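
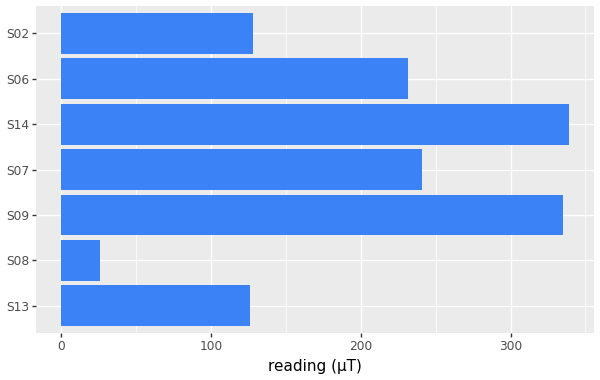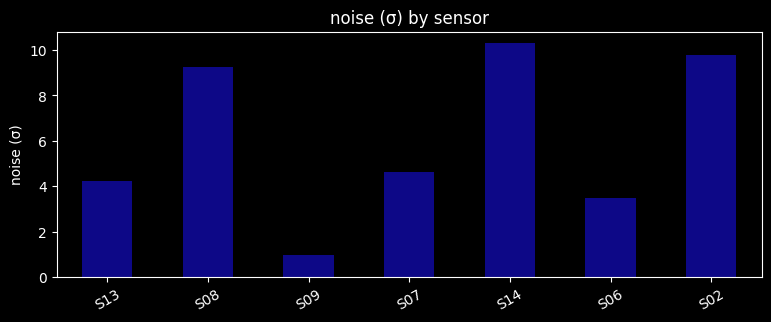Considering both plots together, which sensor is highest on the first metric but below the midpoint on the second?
S09

Chart 2 median noise (σ) ≈ 5; below-median sensors: S13, S09, S06. Among those, S09 has the highest reading (µT) (≈ 350).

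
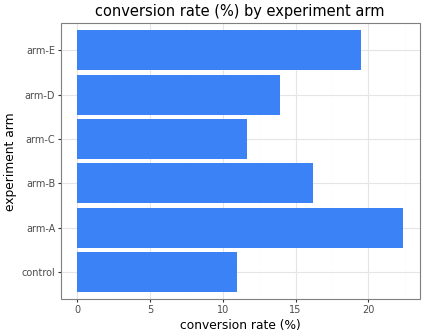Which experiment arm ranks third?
arm-B

Top 4: arm-A ≈ 22, arm-E ≈ 20, arm-B ≈ 16, arm-D ≈ 14.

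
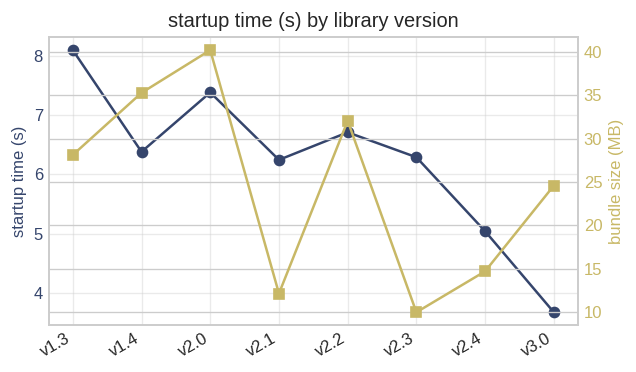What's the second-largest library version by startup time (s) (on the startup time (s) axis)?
Top 3 (on the startup time (s) axis): v1.3 ≈ 8.0, v2.0 ≈ 7.5, v2.2 ≈ 6.5.

v2.0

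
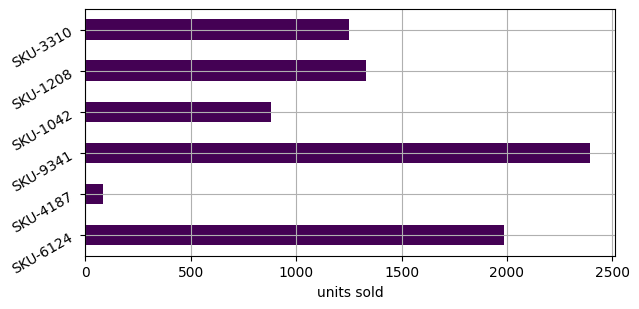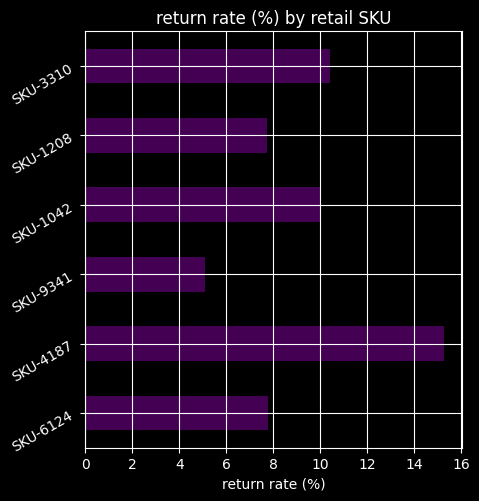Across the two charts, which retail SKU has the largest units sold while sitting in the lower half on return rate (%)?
SKU-9341

Chart 2 median return rate (%) ≈ 8; below-median retail SKUs: SKU-6124, SKU-9341, SKU-1208. Among those, SKU-9341 has the highest units sold (≈ 2500).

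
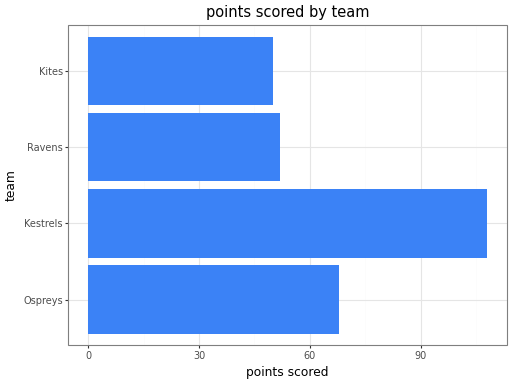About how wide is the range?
≈ 60

Max Kestrels ≈ 110, min Kites ≈ 50; range ≈ 60.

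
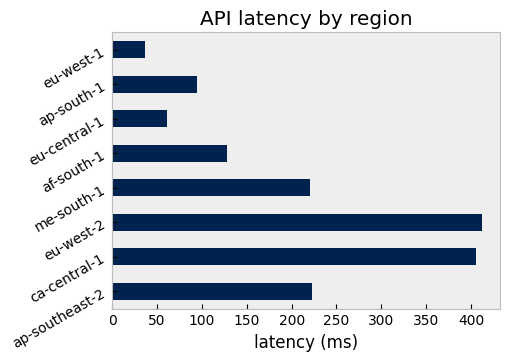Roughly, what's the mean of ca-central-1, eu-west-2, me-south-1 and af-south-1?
≈ 288

(400 + 400 + 200 + 150) / 4 ≈ 288.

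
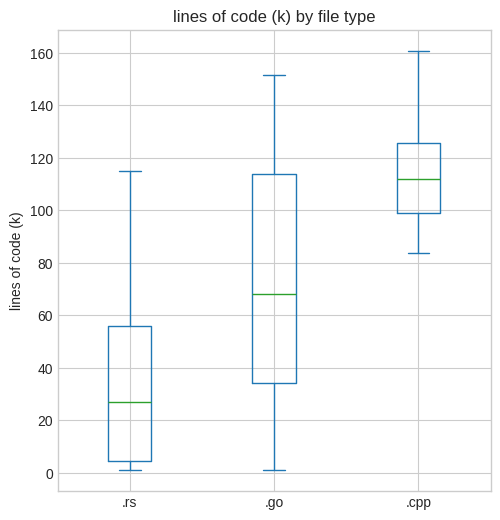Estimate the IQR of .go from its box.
Q3 ≈ 110, Q1 ≈ 30; IQR ≈ 80.

≈ 80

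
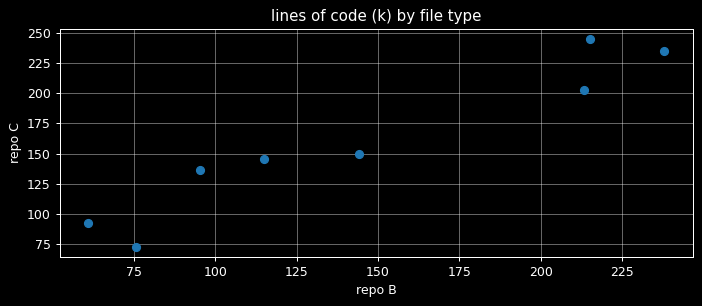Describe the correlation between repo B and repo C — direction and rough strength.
Points are positively correlated; strong (|r| ≈ 1.0).

positive, strong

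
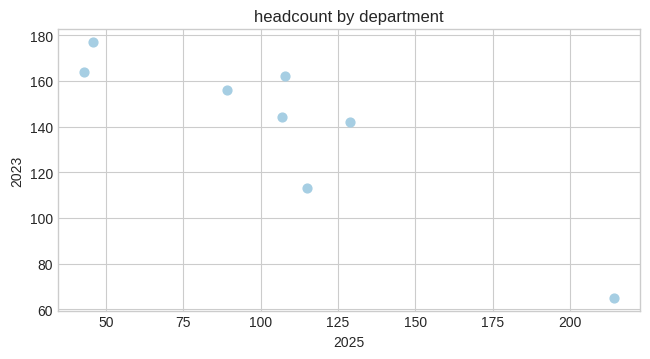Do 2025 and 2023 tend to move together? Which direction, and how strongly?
Points are negatively correlated; strong (|r| ≈ 0.9).

negative, strong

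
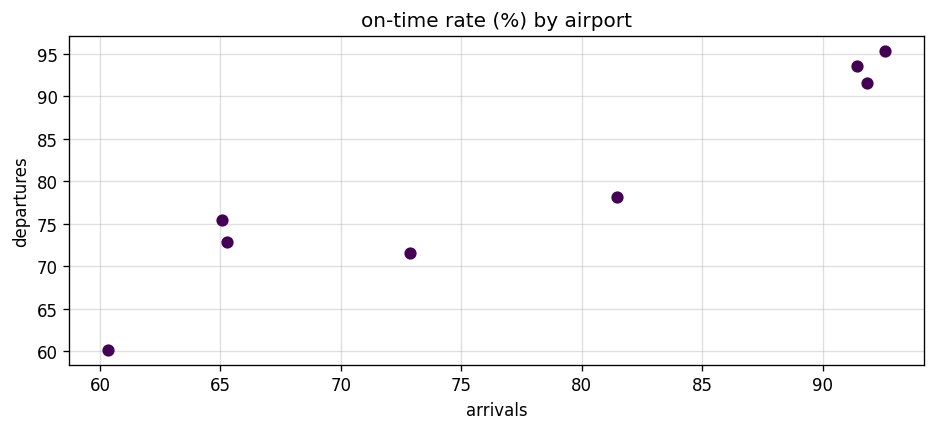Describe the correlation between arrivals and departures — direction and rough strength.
positive, strong

Points are positively correlated; strong (|r| ≈ 0.9).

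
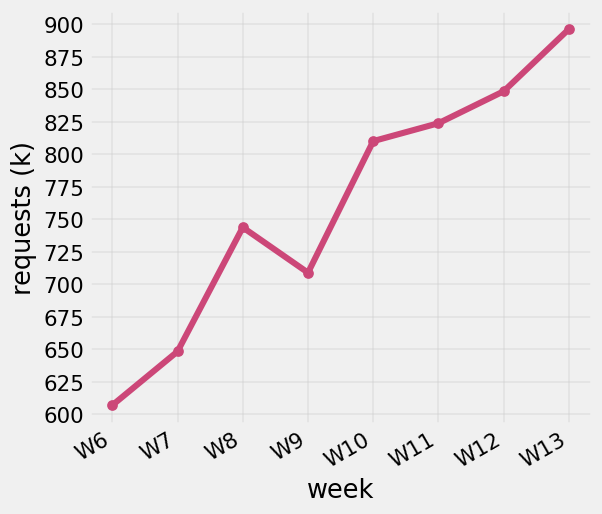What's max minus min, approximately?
Max W13 ≈ 900, min W6 ≈ 600; range ≈ 300.

≈ 300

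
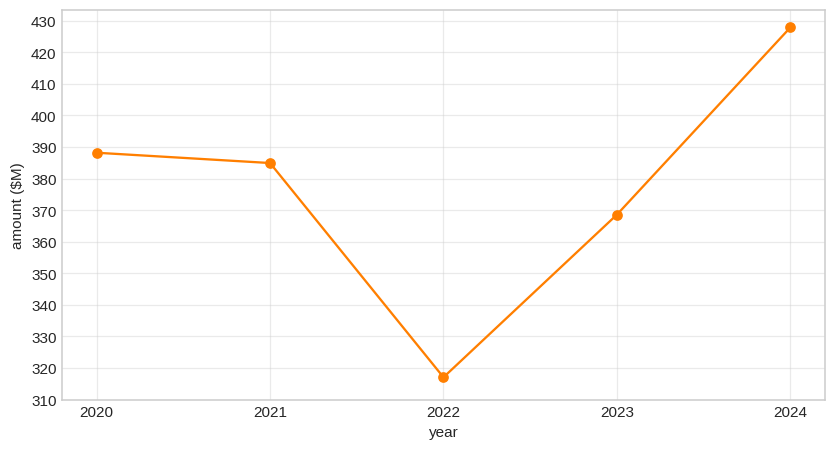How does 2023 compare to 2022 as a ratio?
≈ 1.16×

2023 ≈ 370, 2022 ≈ 320; 370/320 ≈ 1.16.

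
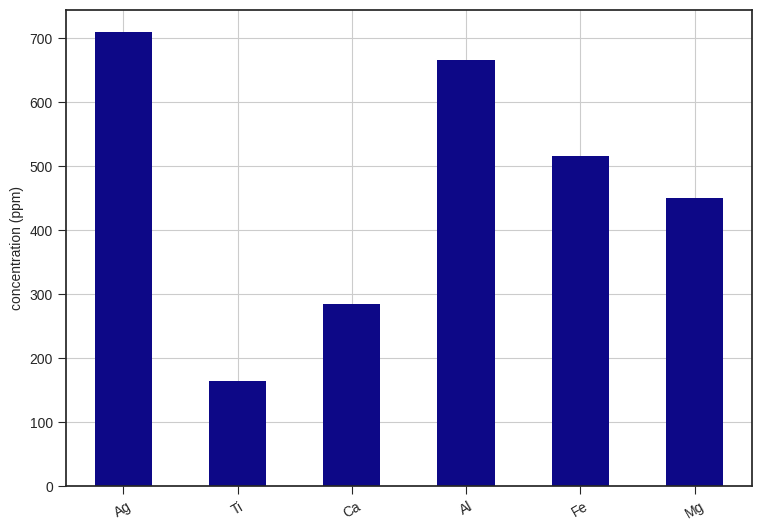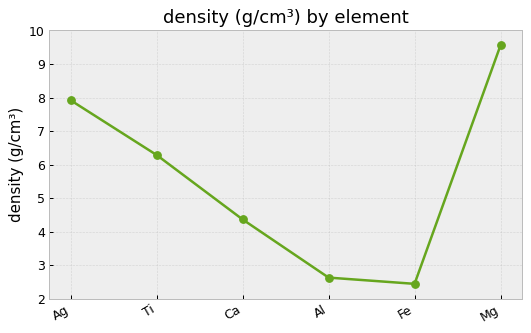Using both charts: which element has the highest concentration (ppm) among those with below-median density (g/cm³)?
Chart 2 median density (g/cm³) ≈ 5; below-median elements: Ca, Al, Fe. Among those, Al has the highest concentration (ppm) (≈ 700).

Al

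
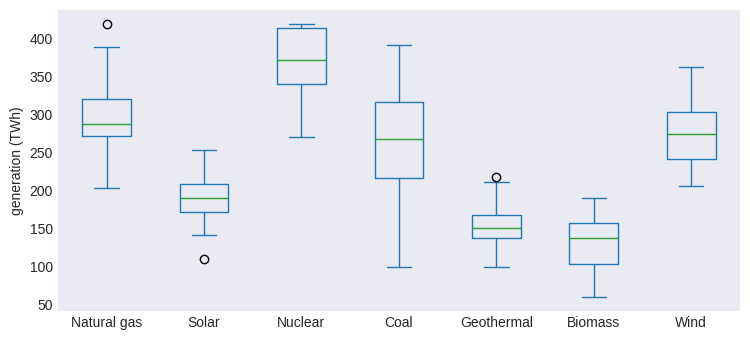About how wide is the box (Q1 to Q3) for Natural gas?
Q3 ≈ 325, Q1 ≈ 275; IQR ≈ 50.

≈ 50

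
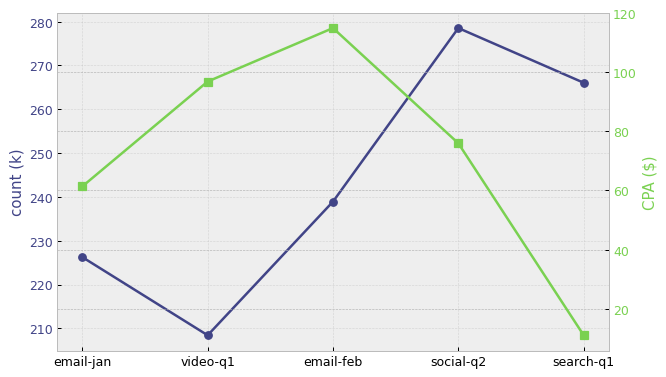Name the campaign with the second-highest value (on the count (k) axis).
Top 3 (on the count (k) axis): social-q2 ≈ 280, search-q1 ≈ 270, email-feb ≈ 240.

search-q1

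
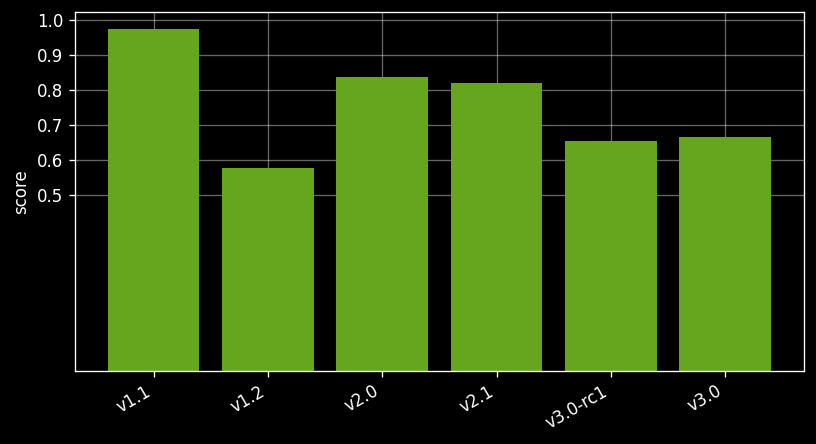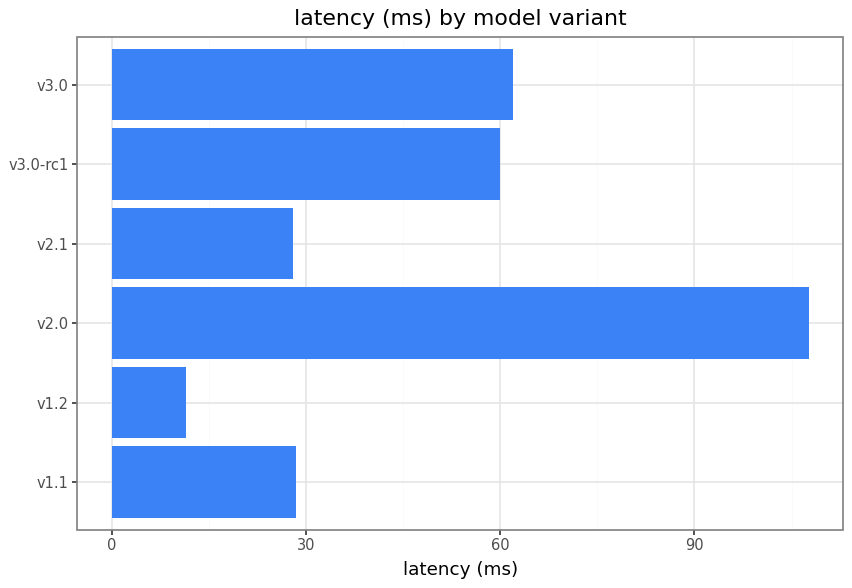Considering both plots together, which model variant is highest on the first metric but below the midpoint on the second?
Chart 2 median latency (ms) ≈ 40; below-median model variants: v1.1, v1.2, v2.1. Among those, v1.1 has the highest score (≈ 1).

v1.1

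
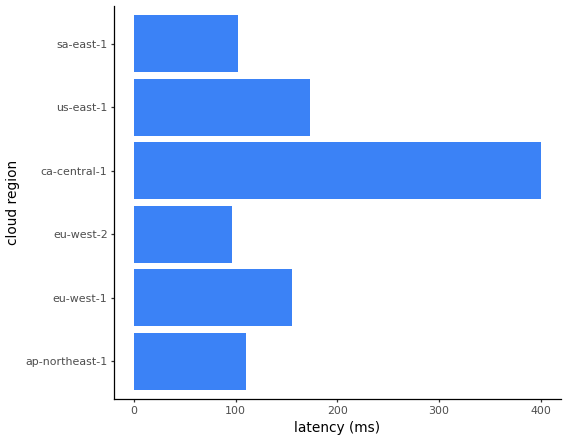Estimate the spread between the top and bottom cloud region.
Max ca-central-1 ≈ 400, min eu-west-2 ≈ 100; range ≈ 300.

≈ 300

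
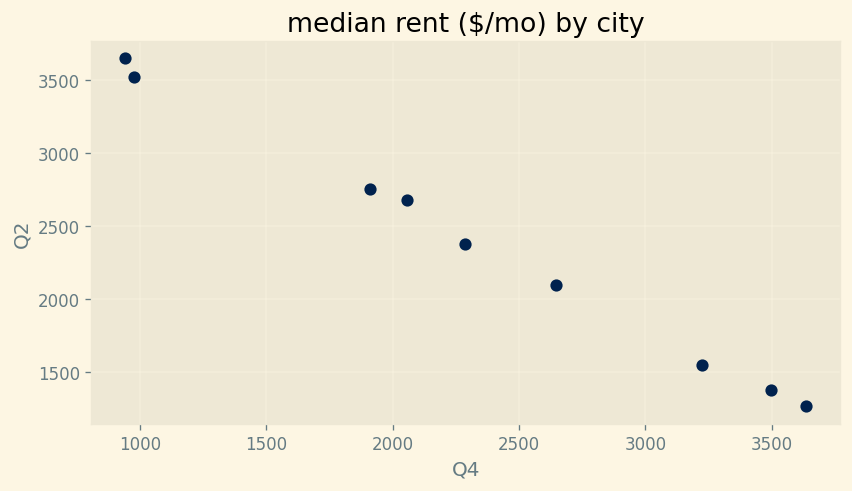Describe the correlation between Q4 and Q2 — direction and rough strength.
Points are negatively correlated; strong (|r| ≈ 1.0).

negative, strong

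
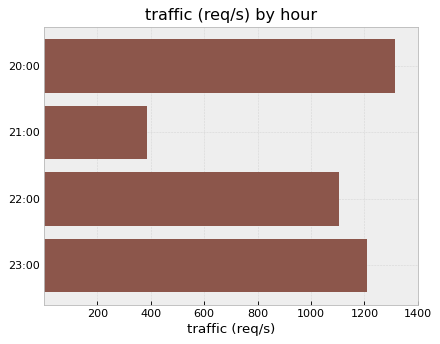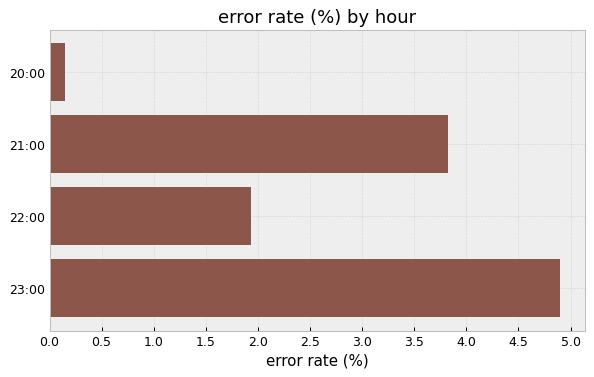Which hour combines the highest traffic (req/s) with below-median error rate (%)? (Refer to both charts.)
Chart 2 median error rate (%) ≈ 3; below-median hours: 20:00, 22:00. Among those, 20:00 has the highest traffic (req/s) (≈ 1400).

20:00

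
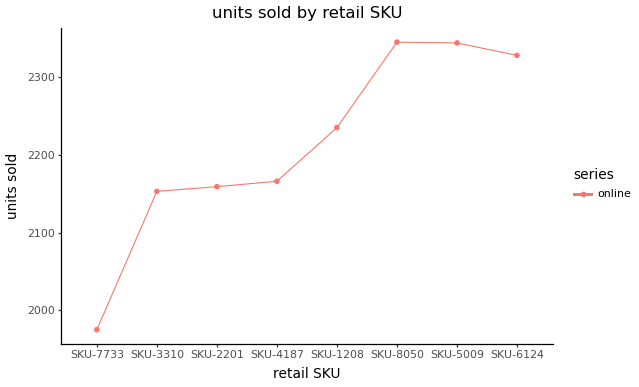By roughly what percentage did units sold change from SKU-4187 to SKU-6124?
SKU-4187 ≈ 2150, SKU-6124 ≈ 2350; (2350 − 2150) / 2150 ≈ +9.3%.

≈ +9.3%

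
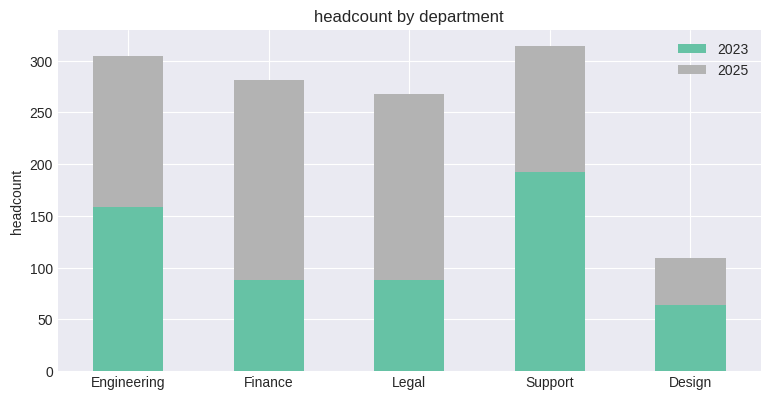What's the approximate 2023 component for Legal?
≈ 100

2023 top ≈ 100, bottom ≈ 0; segment ≈ 100.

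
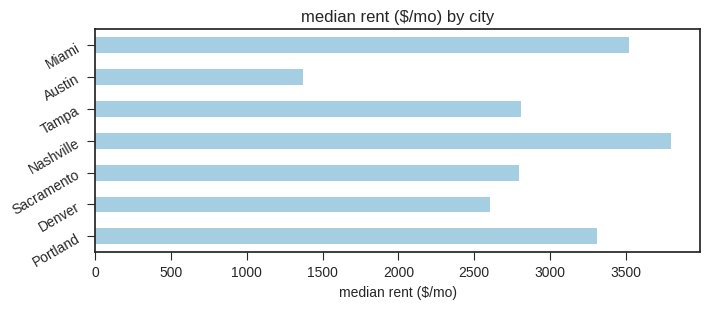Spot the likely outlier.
Austin

Austin ≈ 1500; the rest sit between ≈ 2500 and ≈ 4000.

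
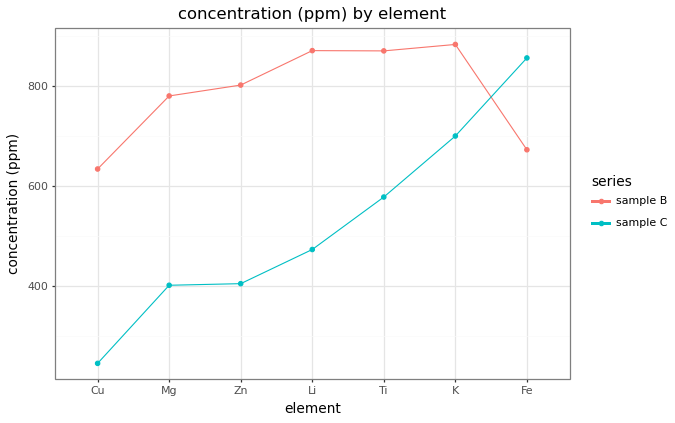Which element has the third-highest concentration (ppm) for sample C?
Ti

Top 4 for sample C: Fe ≈ 900, K ≈ 700, Ti ≈ 600, Li ≈ 500.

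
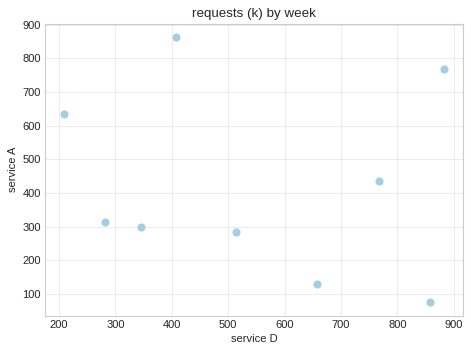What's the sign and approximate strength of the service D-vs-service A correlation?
no clear correlation

Points are roughly uncorrelated; weak (|r| ≈ 0.2).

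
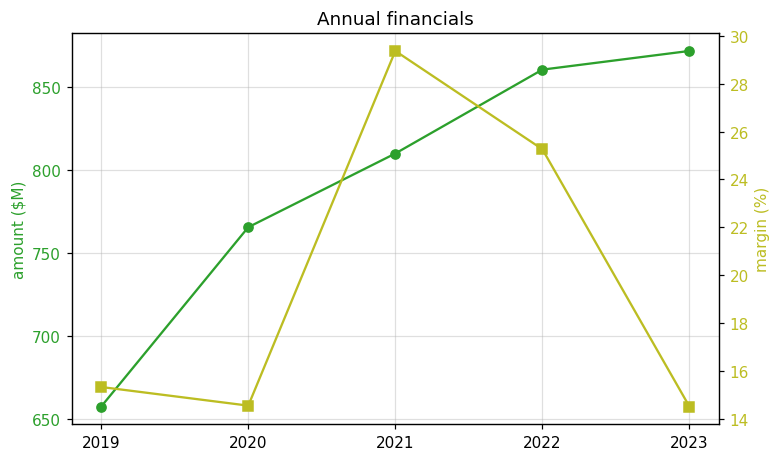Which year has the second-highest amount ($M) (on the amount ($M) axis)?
Top 3 (on the amount ($M) axis): 2023 ≈ 880, 2022 ≈ 860, 2021 ≈ 820.

2022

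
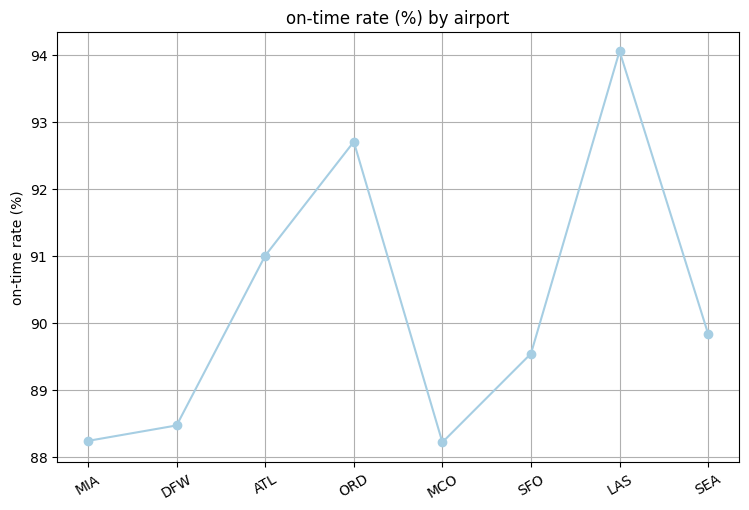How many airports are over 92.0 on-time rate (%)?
2

Above 92.0: ORD, LAS.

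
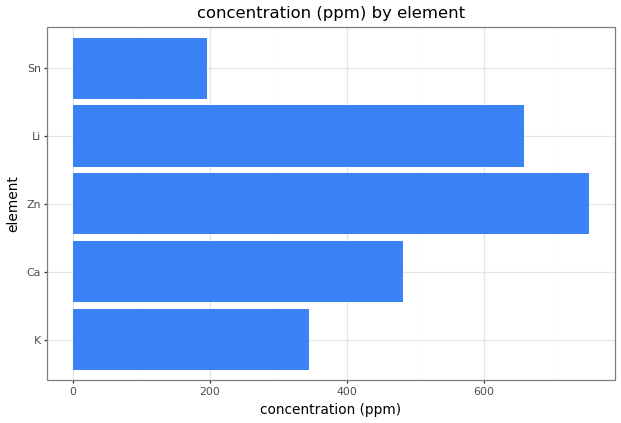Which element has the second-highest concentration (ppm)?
Li

Top 3: Zn ≈ 800, Li ≈ 700, Ca ≈ 500.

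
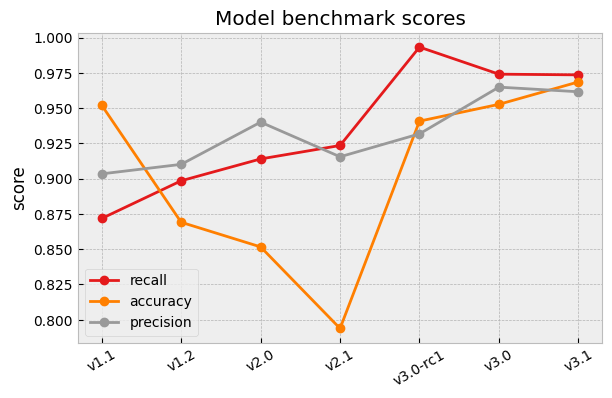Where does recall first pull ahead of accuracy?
v1.1: recall ≈ 0.88 vs accuracy ≈ 0.96 (not yet); v1.2: recall ≈ 0.90 vs accuracy ≈ 0.86 (first crossover).

v1.2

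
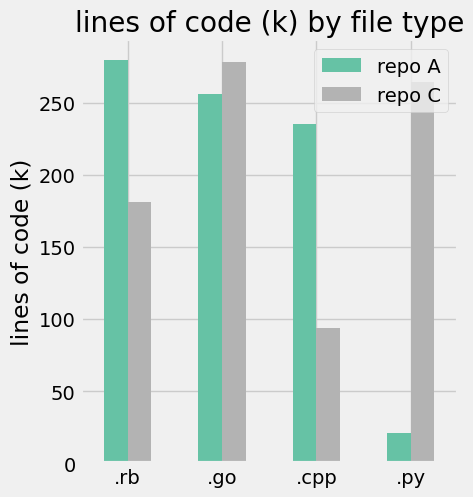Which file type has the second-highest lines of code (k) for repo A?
.go

Top 3 for repo A: .rb ≈ 275, .go ≈ 250, .cpp ≈ 225.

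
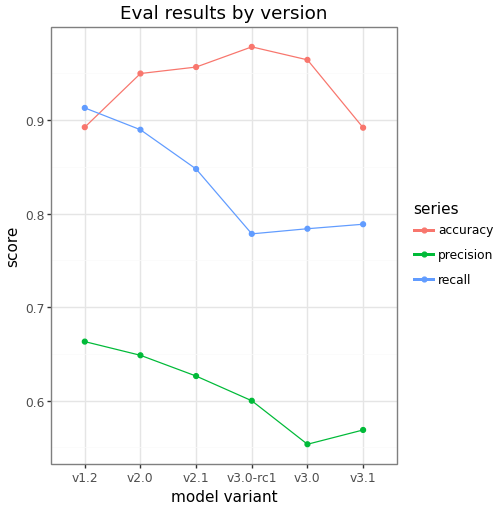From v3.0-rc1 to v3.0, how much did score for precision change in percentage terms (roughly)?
v3.0-rc1 ≈ 0.60, v3.0 ≈ 0.55; (0.55 − 0.60) / 0.60 ≈ -8.3%.

≈ -8.3%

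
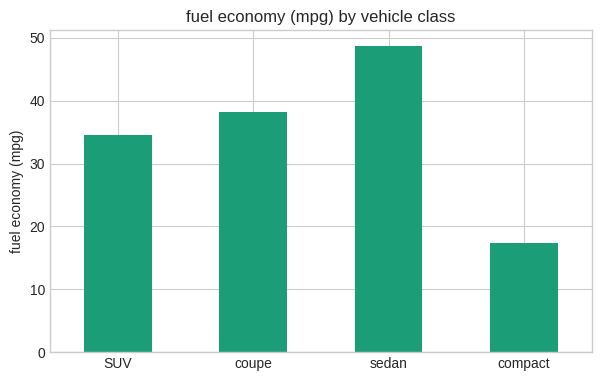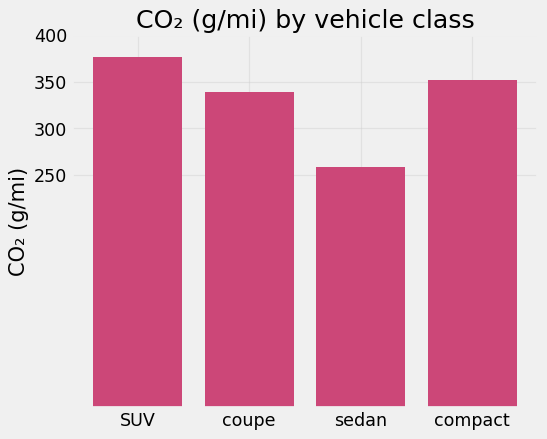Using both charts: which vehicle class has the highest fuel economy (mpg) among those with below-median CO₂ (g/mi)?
sedan

Chart 2 median CO₂ (g/mi) ≈ 350; below-median vehicle classes: coupe, sedan. Among those, sedan has the highest fuel economy (mpg) (≈ 50).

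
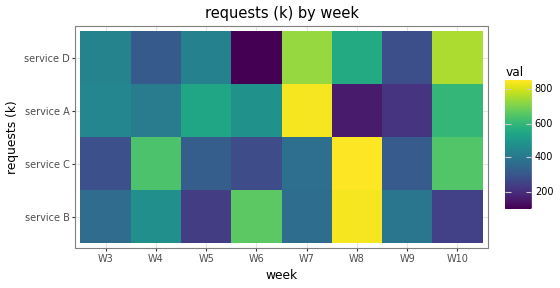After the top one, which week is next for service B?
Top 3 for service B: W8 ≈ 800, W6 ≈ 700, W4 ≈ 500.

W6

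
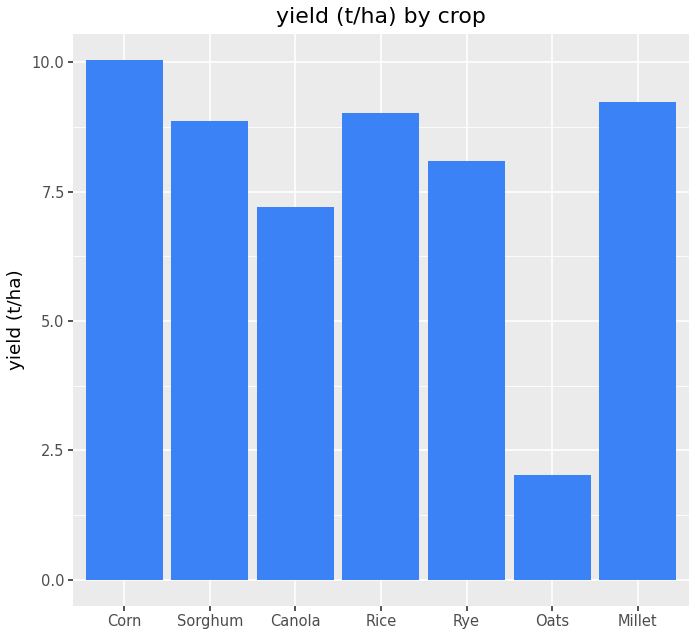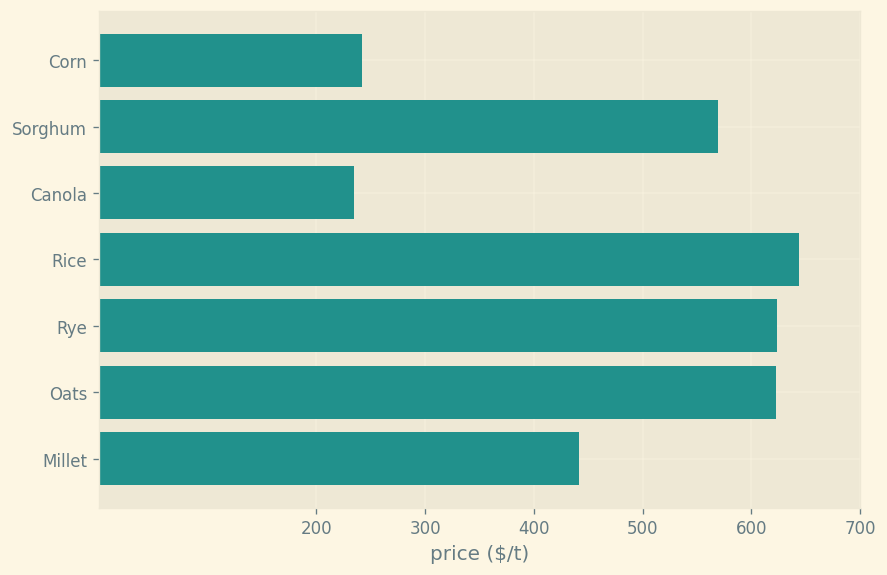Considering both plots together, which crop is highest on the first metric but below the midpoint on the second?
Corn

Chart 2 median price ($/t) ≈ 600; below-median crops: Corn, Canola, Millet. Among those, Corn has the highest yield (t/ha) (≈ 10).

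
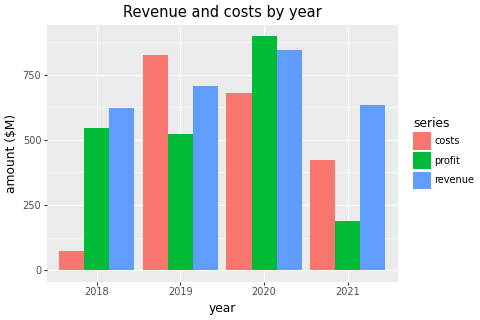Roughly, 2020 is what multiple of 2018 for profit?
≈ 1.8×

2020 ≈ 900, 2018 ≈ 500; 900/500 ≈ 1.8.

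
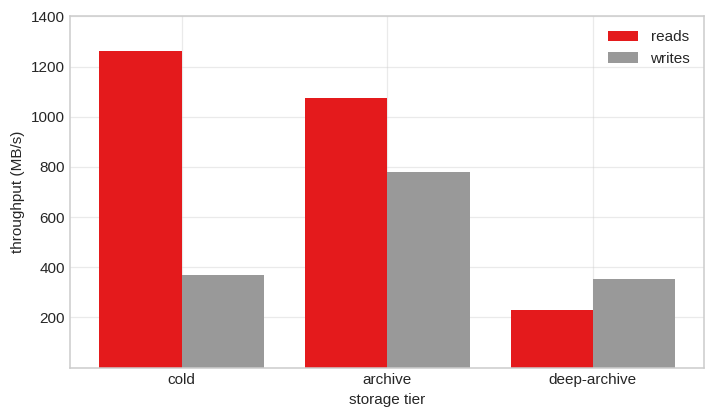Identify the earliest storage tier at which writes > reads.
archive: writes ≈ 800 vs reads ≈ 1000 (not yet); deep-archive: writes ≈ 400 vs reads ≈ 200 (first crossover).

deep-archive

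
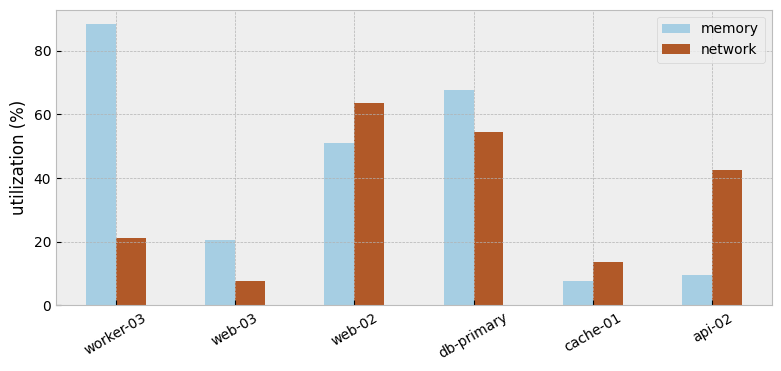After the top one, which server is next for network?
db-primary

Top 3 for network: web-02 ≈ 60, db-primary ≈ 50, api-02 ≈ 40.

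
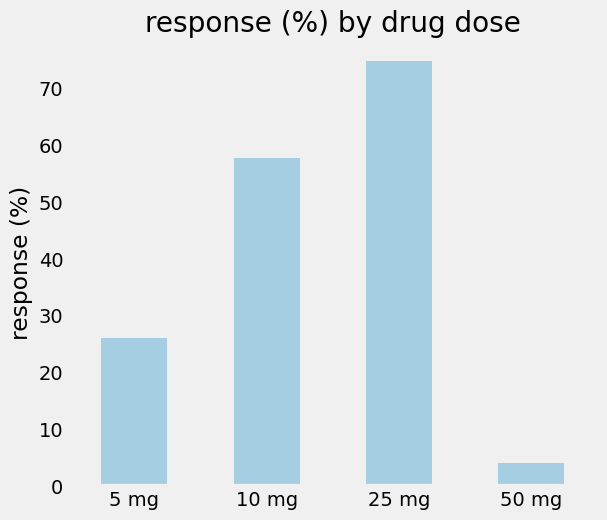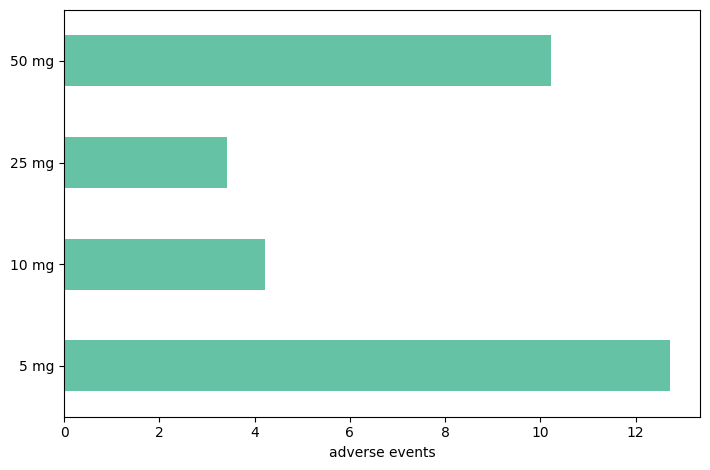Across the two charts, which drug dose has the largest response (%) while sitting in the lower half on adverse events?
Chart 2 median adverse events ≈ 8; below-median drug doses: 10 mg, 25 mg. Among those, 25 mg has the highest response (%) (≈ 70).

25 mg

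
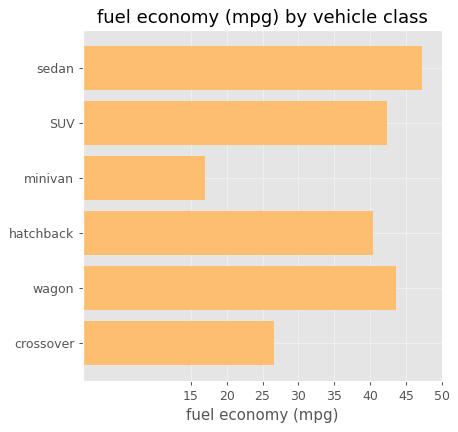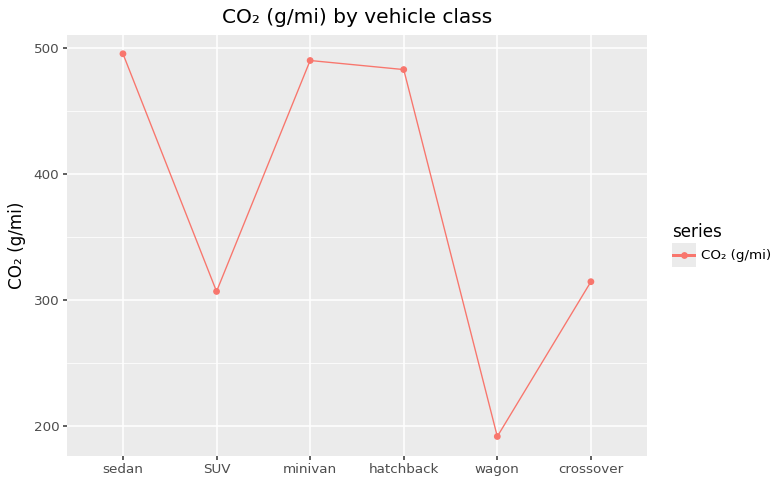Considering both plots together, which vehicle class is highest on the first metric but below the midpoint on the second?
Chart 2 median CO₂ (g/mi) ≈ 400; below-median vehicle classes: SUV, wagon, crossover. Among those, wagon has the highest fuel economy (mpg) (≈ 45).

wagon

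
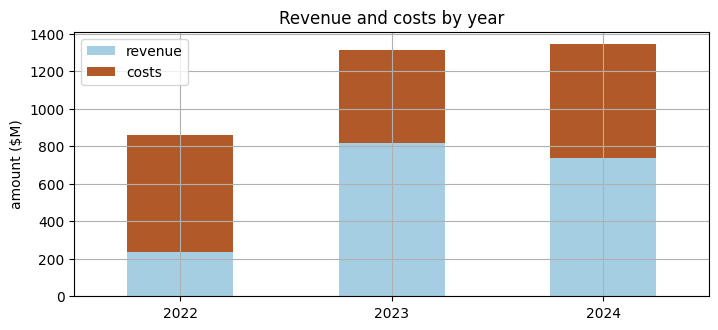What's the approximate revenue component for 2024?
≈ 800

revenue top ≈ 800, bottom ≈ 0; segment ≈ 800.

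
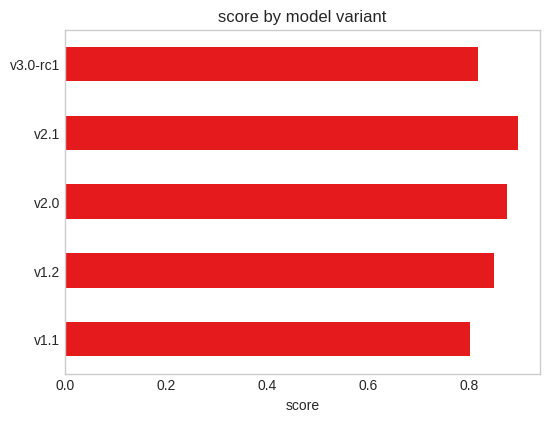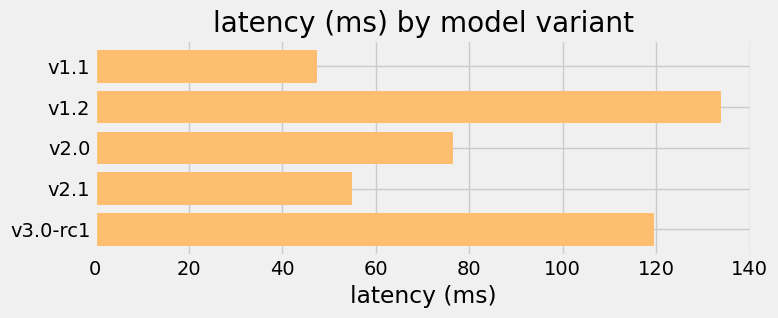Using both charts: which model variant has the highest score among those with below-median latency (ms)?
Chart 2 median latency (ms) ≈ 80; below-median model variants: v1.1, v2.1. Among those, v2.1 has the highest score (≈ 0.9).

v2.1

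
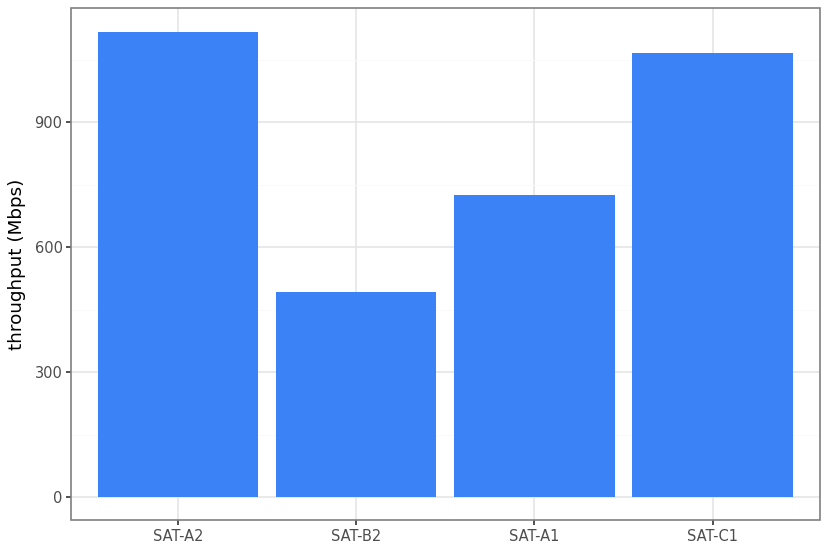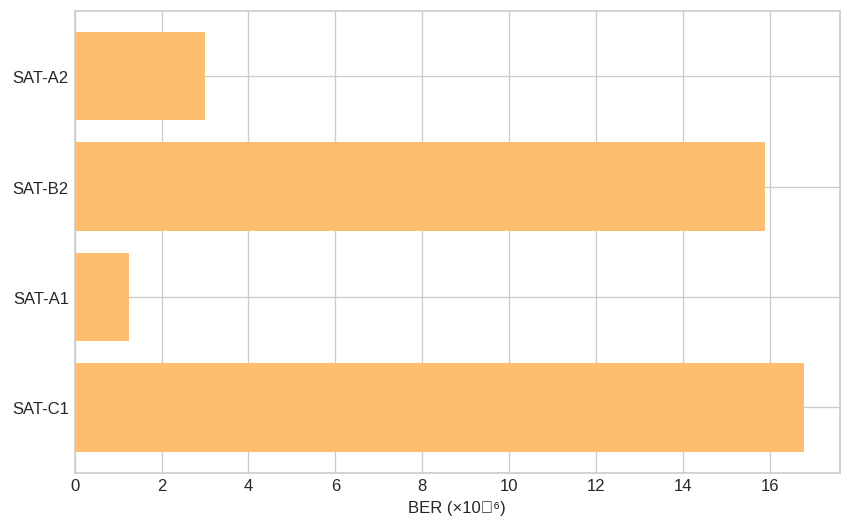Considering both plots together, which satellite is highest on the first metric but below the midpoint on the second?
Chart 2 median BER (×10⁻⁶) ≈ 10; below-median satellites: SAT-A2, SAT-A1. Among those, SAT-A2 has the highest throughput (Mbps) (≈ 1200).

SAT-A2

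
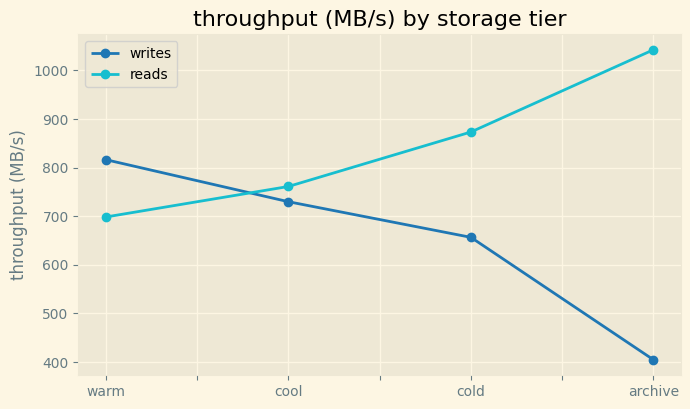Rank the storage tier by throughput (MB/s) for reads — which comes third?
Top 4 for reads: archive ≈ 1000, cold ≈ 900, cool ≈ 800, warm ≈ 700.

cool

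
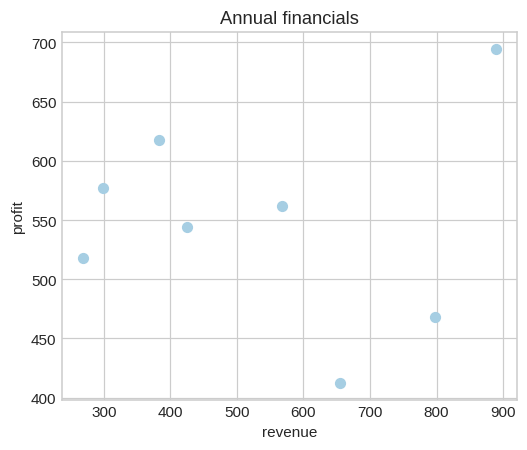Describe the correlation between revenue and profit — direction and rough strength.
no clear correlation

Points are roughly uncorrelated; weak (|r| ≈ 0.0).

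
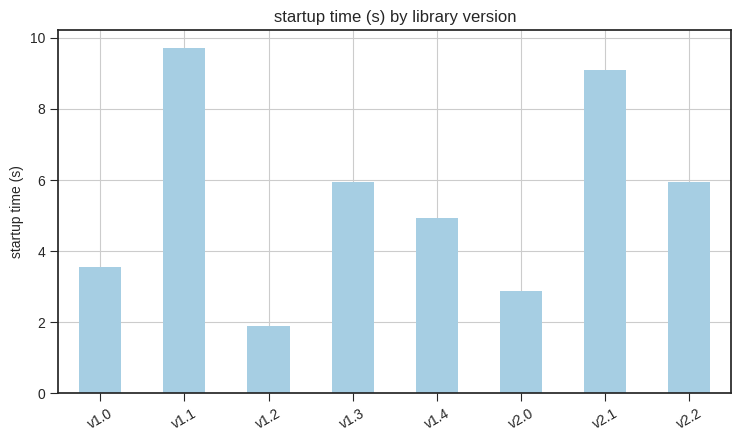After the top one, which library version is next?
v2.1

Top 3: v1.1 ≈ 10, v2.1 ≈ 9, v2.2 ≈ 6.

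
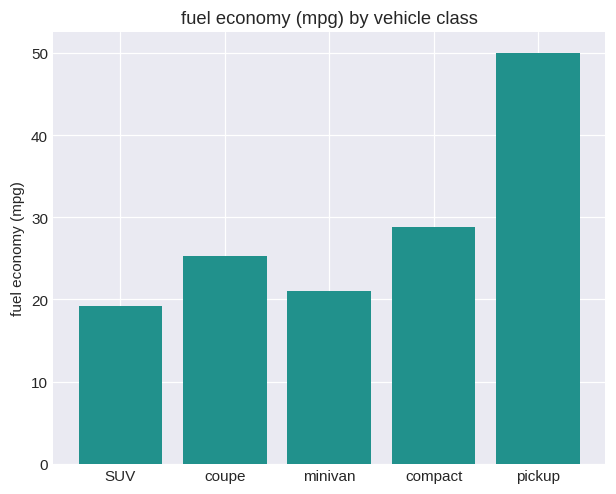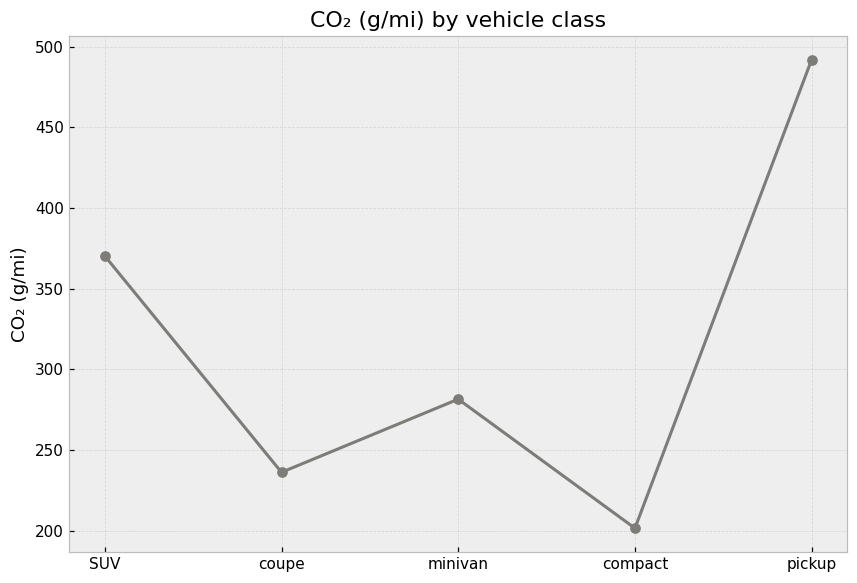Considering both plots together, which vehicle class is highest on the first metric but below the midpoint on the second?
compact

Chart 2 median CO₂ (g/mi) ≈ 300; below-median vehicle classes: coupe, compact. Among those, compact has the highest fuel economy (mpg) (≈ 30).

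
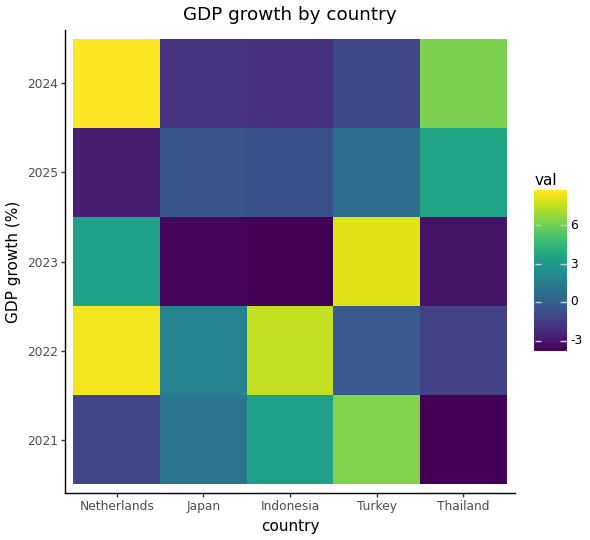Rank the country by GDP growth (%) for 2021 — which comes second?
Top 3 for 2021: Turkey ≈ 6, Indonesia ≈ 4, Japan ≈ 2.

Indonesia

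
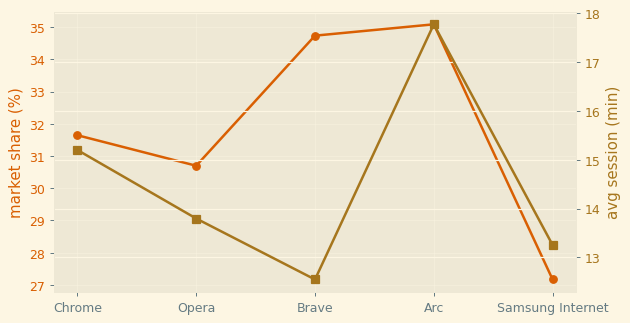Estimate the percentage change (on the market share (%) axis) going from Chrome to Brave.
Chrome ≈ 32, Brave ≈ 35; (35 − 32) / 32 ≈ +9.4%.

≈ +9.4%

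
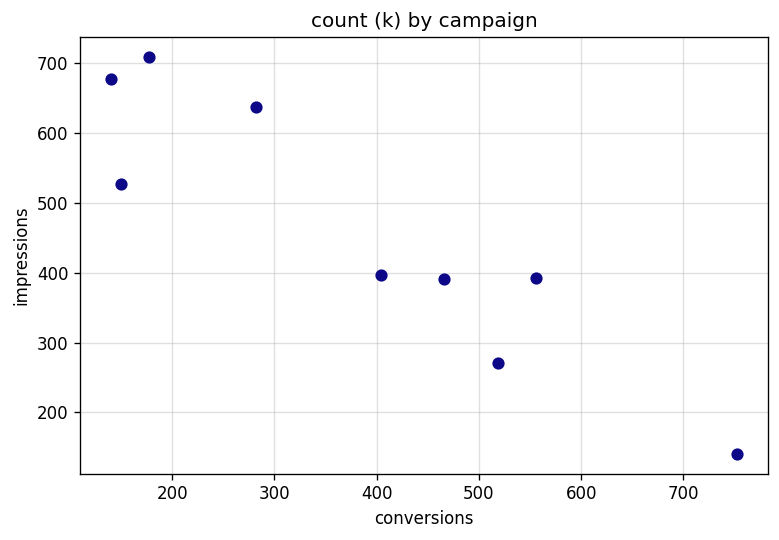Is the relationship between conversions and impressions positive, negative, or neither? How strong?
negative, strong

Points are negatively correlated; strong (|r| ≈ 0.9).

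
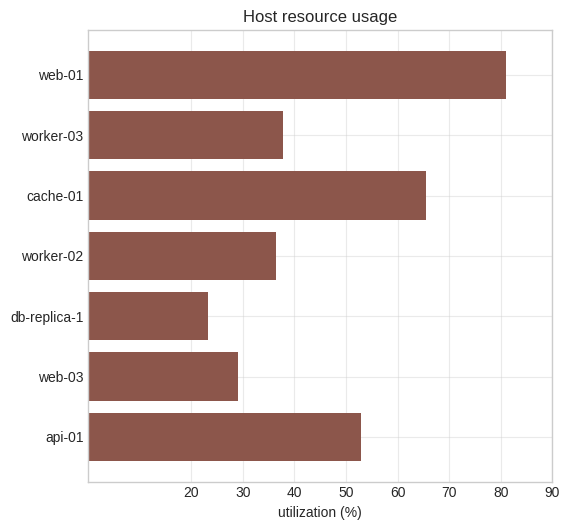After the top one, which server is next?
cache-01

Top 3: web-01 ≈ 80, cache-01 ≈ 70, api-01 ≈ 50.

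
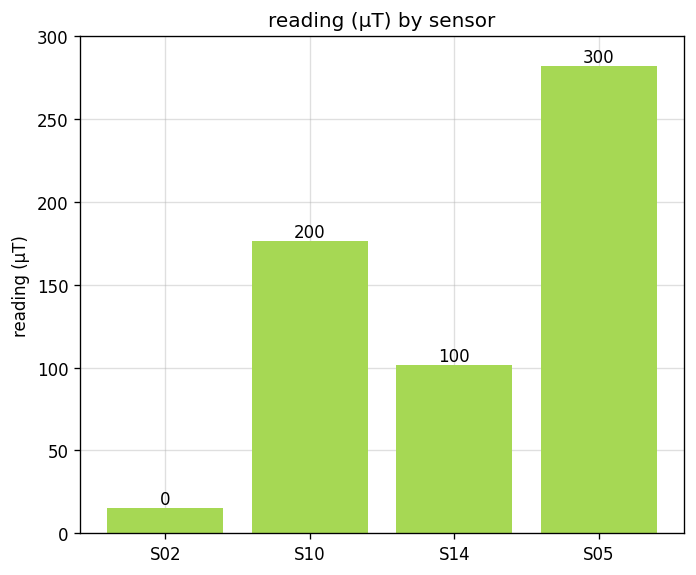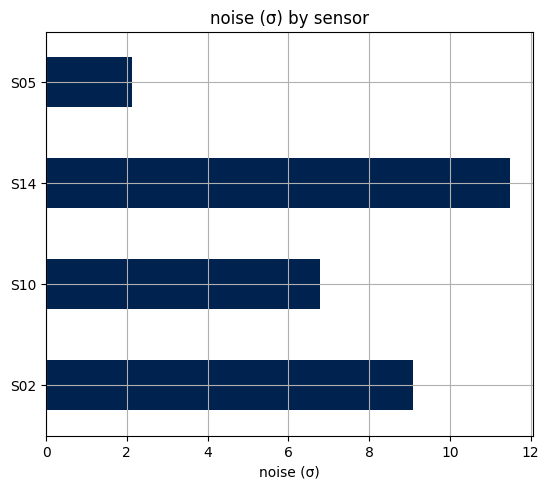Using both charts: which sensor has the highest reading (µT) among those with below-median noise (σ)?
Chart 2 median noise (σ) ≈ 8; below-median sensors: S10, S05. Among those, S05 has the highest reading (µT) (≈ 300).

S05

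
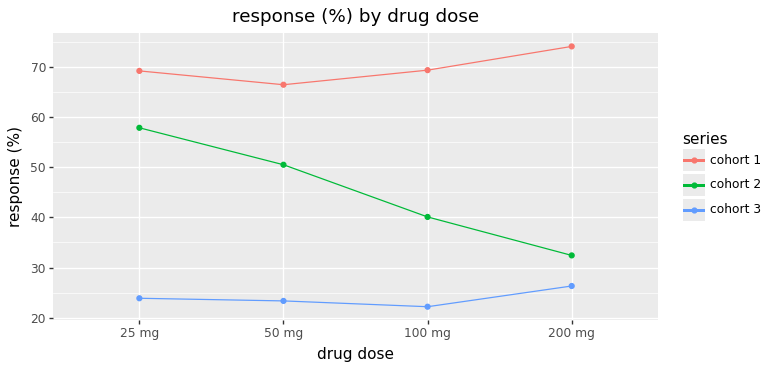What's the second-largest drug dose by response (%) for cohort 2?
50 mg

Top 3 for cohort 2: 25 mg ≈ 60, 50 mg ≈ 50, 100 mg ≈ 40.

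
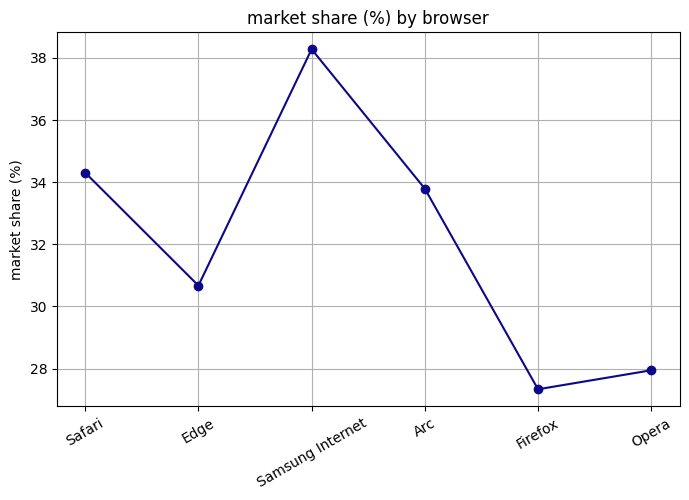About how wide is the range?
Max Samsung Internet ≈ 38, min Firefox ≈ 27; range ≈ 11.

≈ 11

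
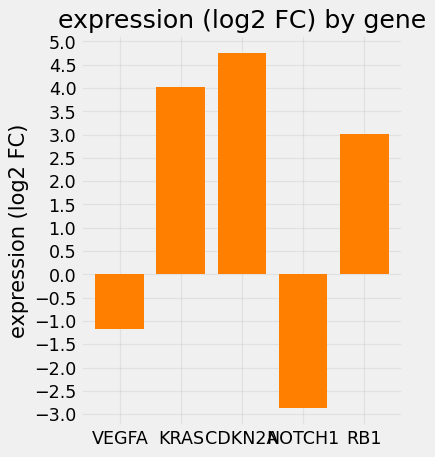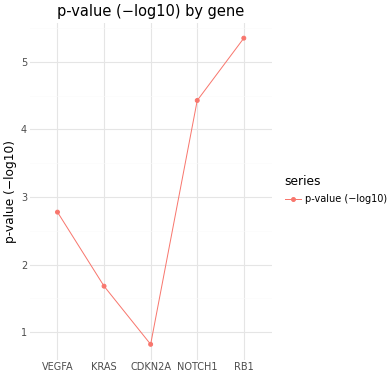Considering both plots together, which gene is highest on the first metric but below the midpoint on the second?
CDKN2A

Chart 2 median p-value (−log10) ≈ 3; below-median genes: KRAS, CDKN2A. Among those, CDKN2A has the highest expression (log2 FC) (≈ 5).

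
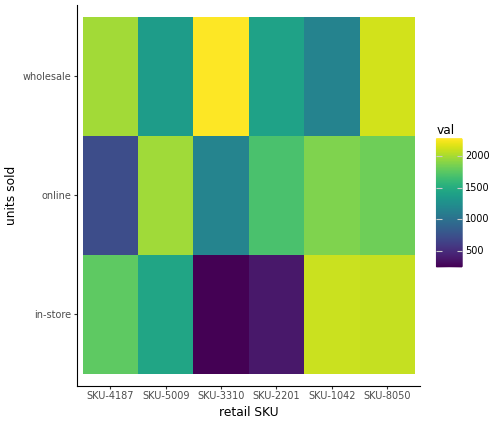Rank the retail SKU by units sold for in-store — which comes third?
Top 4 for in-store: SKU-1042 ≈ 2200, SKU-8050 ≈ 2000, SKU-4187 ≈ 1800, SKU-5009 ≈ 1400.

SKU-4187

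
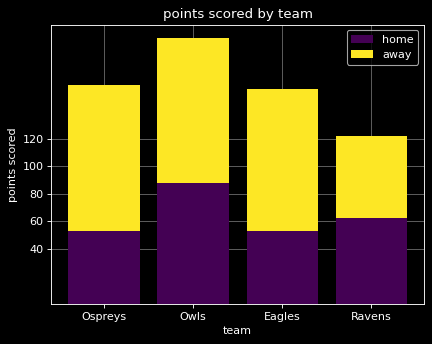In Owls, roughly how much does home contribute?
≈ 80

home top ≈ 80, bottom ≈ 0; segment ≈ 80.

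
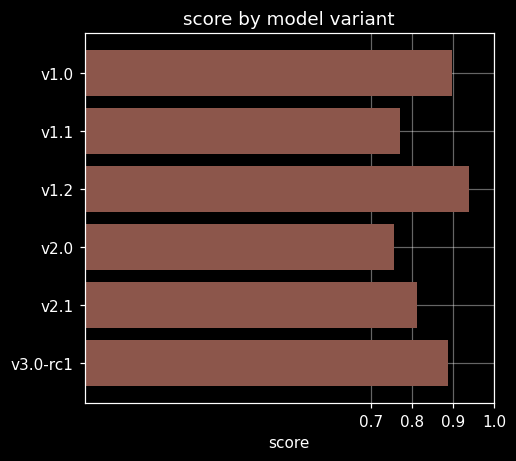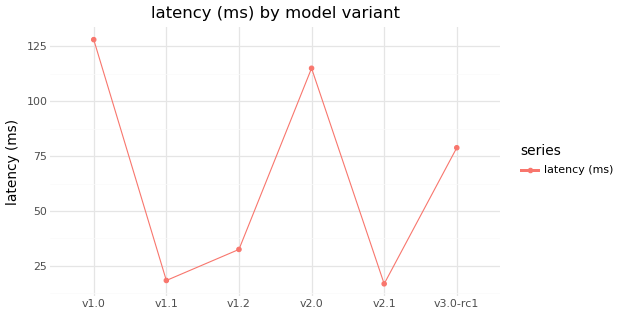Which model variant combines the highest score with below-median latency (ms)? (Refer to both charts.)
v1.2

Chart 2 median latency (ms) ≈ 60; below-median model variants: v1.1, v1.2, v2.1. Among those, v1.2 has the highest score (≈ 0.9).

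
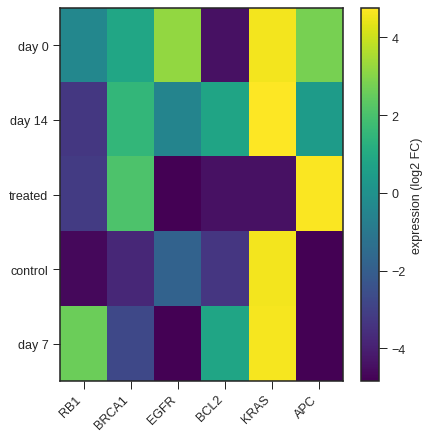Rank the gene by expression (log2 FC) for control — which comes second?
Top 3 for control: KRAS ≈ 5, EGFR ≈ -2, BCL2 ≈ -3.

EGFR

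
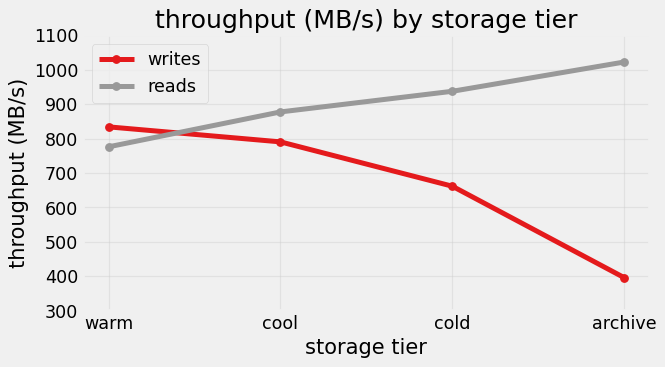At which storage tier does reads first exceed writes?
cool

warm: reads ≈ 800 vs writes ≈ 800 (not yet); cool: reads ≈ 900 vs writes ≈ 800 (first crossover).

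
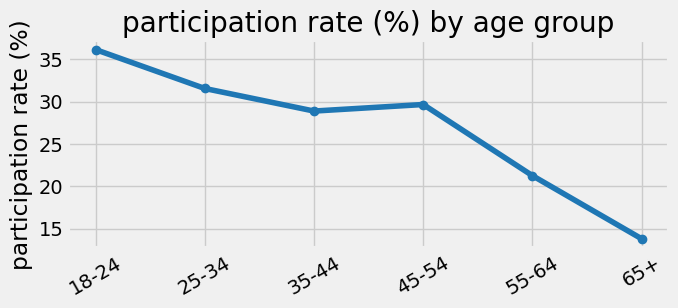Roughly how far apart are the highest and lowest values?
≈ 22

Max 18-24 ≈ 36, min 65+ ≈ 14; range ≈ 22.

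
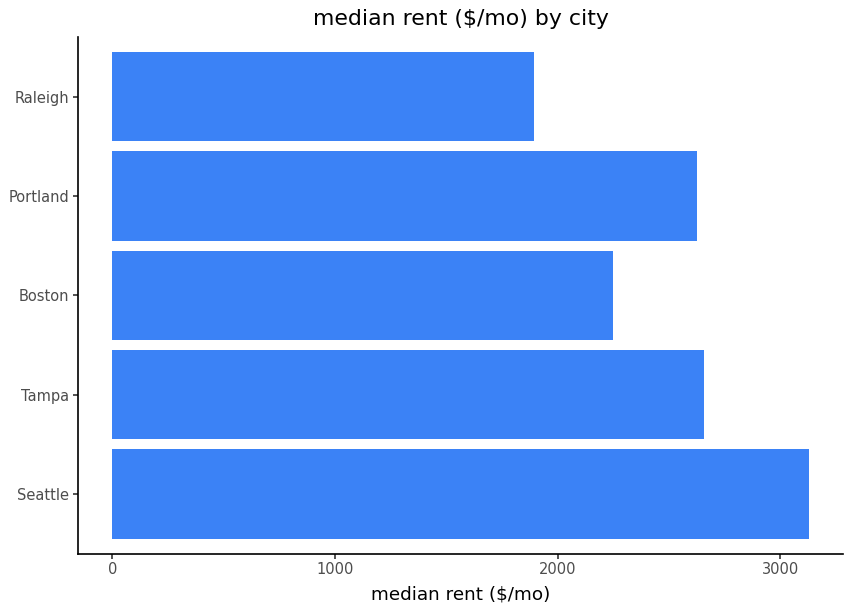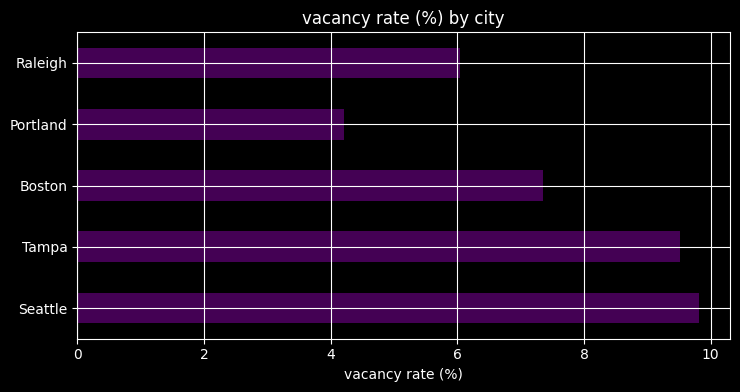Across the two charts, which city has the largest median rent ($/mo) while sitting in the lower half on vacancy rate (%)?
Chart 2 median vacancy rate (%) ≈ 7; below-median cities: Portland, Raleigh. Among those, Portland has the highest median rent ($/mo) (≈ 2500).

Portland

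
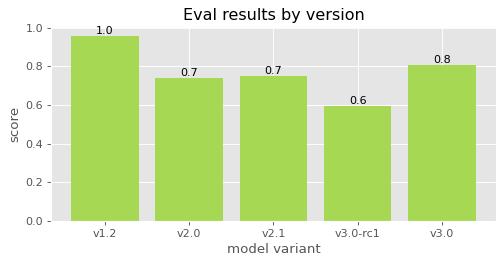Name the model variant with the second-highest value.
Top 3: v1.2 ≈ 1.0, v3.0 ≈ 0.8, v2.1 ≈ 0.7.

v3.0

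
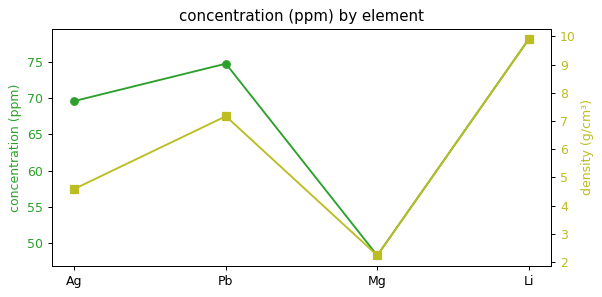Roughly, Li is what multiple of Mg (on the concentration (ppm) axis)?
Li ≈ 80, Mg ≈ 50; 80/50 ≈ 1.6.

≈ 1.6×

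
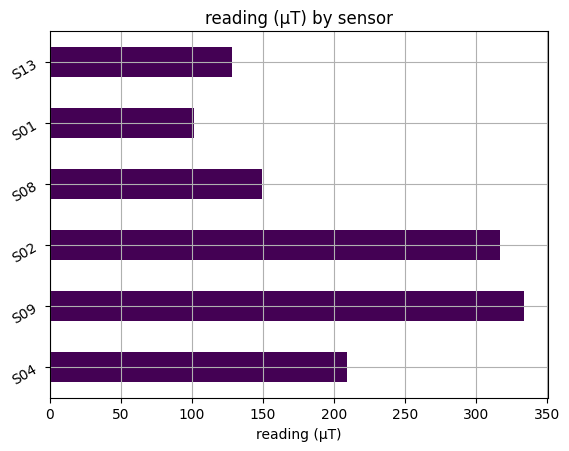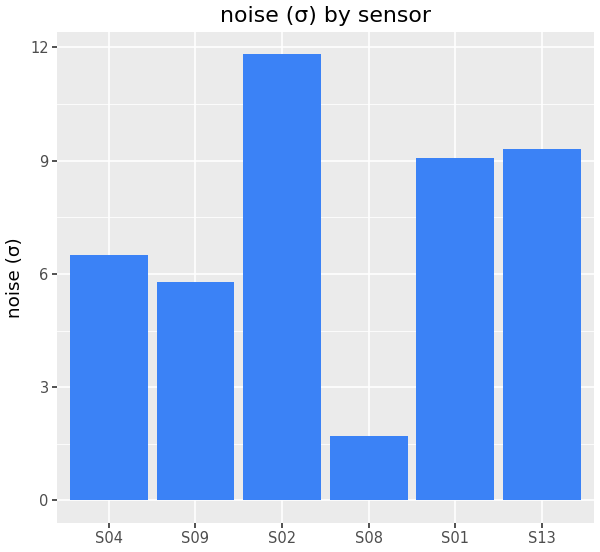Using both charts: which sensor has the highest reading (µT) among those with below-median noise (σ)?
Chart 2 median noise (σ) ≈ 8; below-median sensors: S04, S09, S08. Among those, S09 has the highest reading (µT) (≈ 350).

S09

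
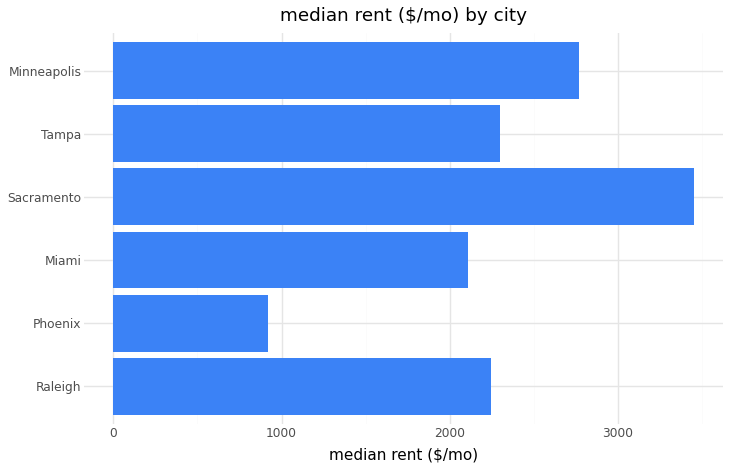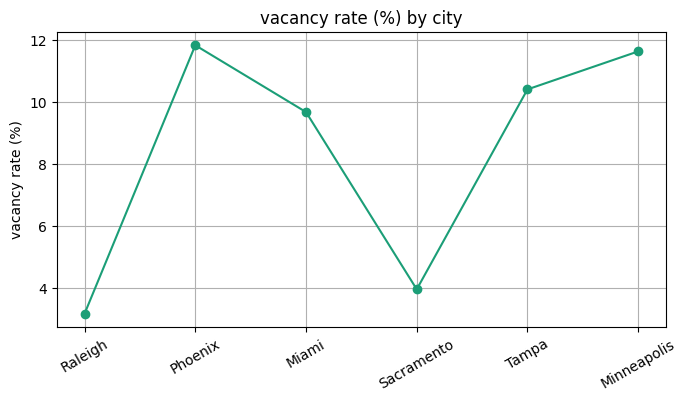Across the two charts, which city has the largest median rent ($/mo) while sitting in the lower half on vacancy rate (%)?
Sacramento

Chart 2 median vacancy rate (%) ≈ 10; below-median cities: Raleigh, Miami, Sacramento. Among those, Sacramento has the highest median rent ($/mo) (≈ 3500).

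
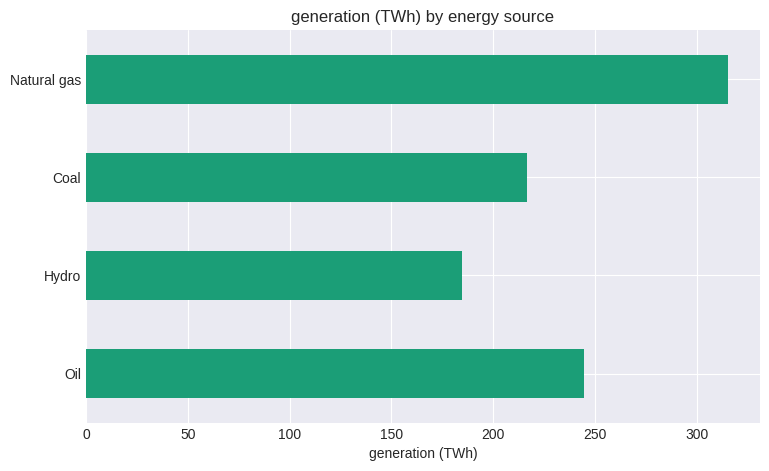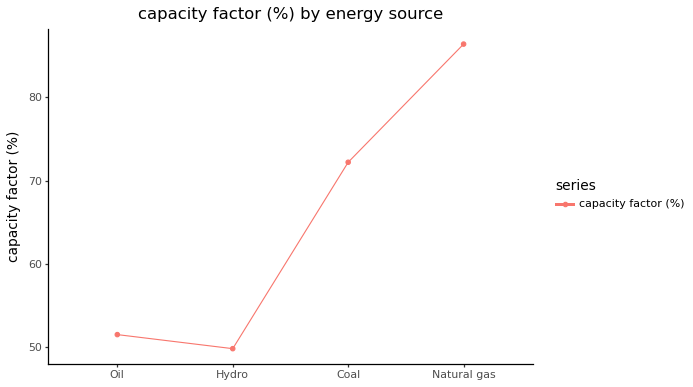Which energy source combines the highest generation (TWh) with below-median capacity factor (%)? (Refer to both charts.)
Oil

Chart 2 median capacity factor (%) ≈ 60; below-median energy sources: Oil, Hydro. Among those, Oil has the highest generation (TWh) (≈ 250).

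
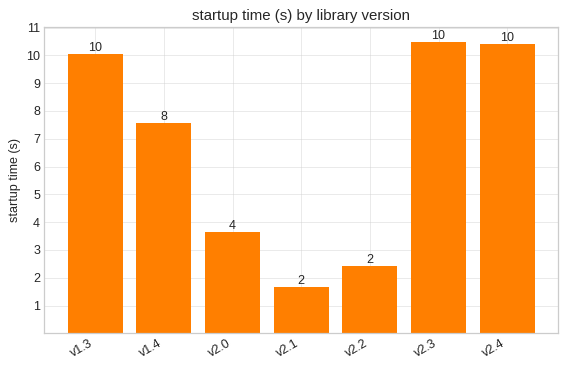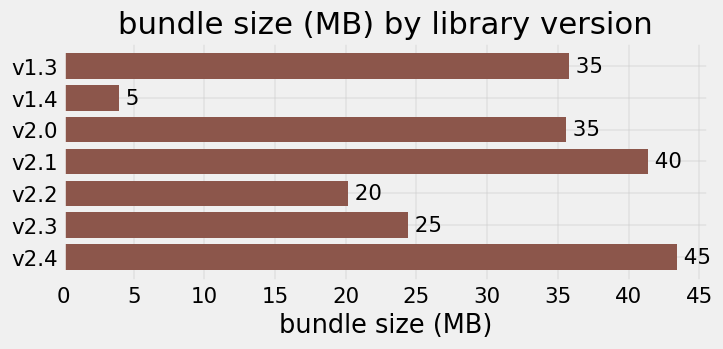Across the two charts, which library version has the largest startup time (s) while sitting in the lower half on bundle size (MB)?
Chart 2 median bundle size (MB) ≈ 35; below-median library versions: v1.4, v2.2, v2.3. Among those, v2.3 has the highest startup time (s) (≈ 10).

v2.3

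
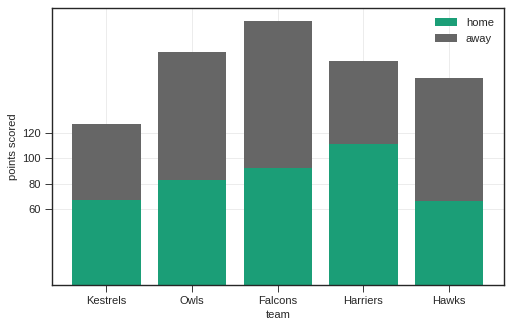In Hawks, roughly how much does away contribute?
away top ≈ 160, bottom ≈ 60; segment ≈ 100.

≈ 100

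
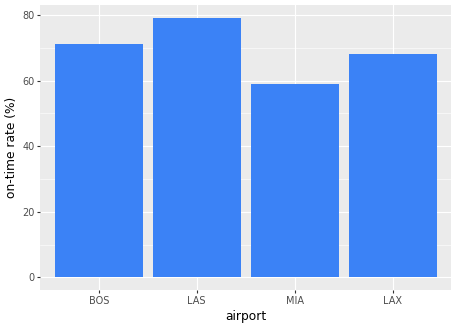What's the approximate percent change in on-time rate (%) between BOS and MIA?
BOS ≈ 70, MIA ≈ 60; (60 − 70) / 70 ≈ -14.3%.

≈ -14.3%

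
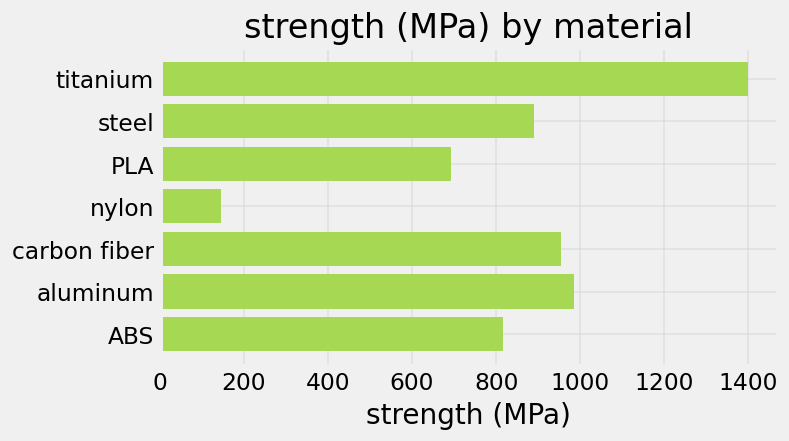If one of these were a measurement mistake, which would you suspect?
nylon ≈ 200; the rest sit between ≈ 600 and ≈ 1400.

nylon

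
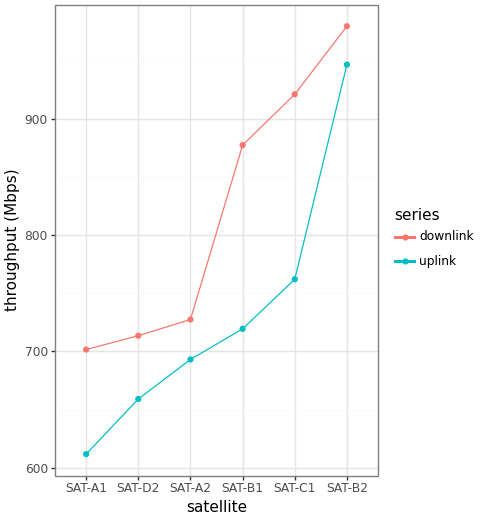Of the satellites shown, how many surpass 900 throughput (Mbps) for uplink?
Above 900: SAT-B2.

1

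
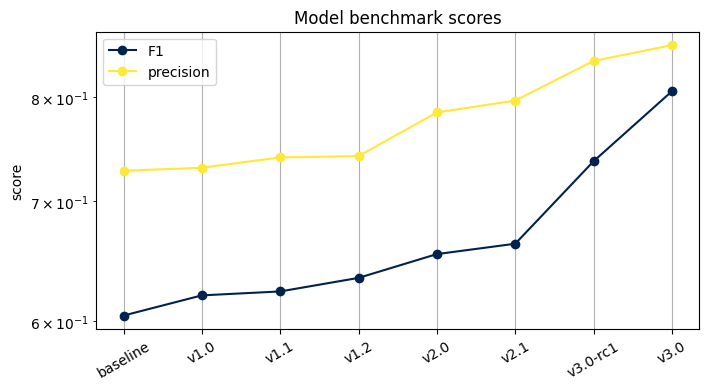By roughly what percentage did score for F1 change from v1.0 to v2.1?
≈ +8.3%

v1.0 ≈ 0.60, v2.1 ≈ 0.65; (0.65 − 0.60) / 0.60 ≈ +8.3%.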